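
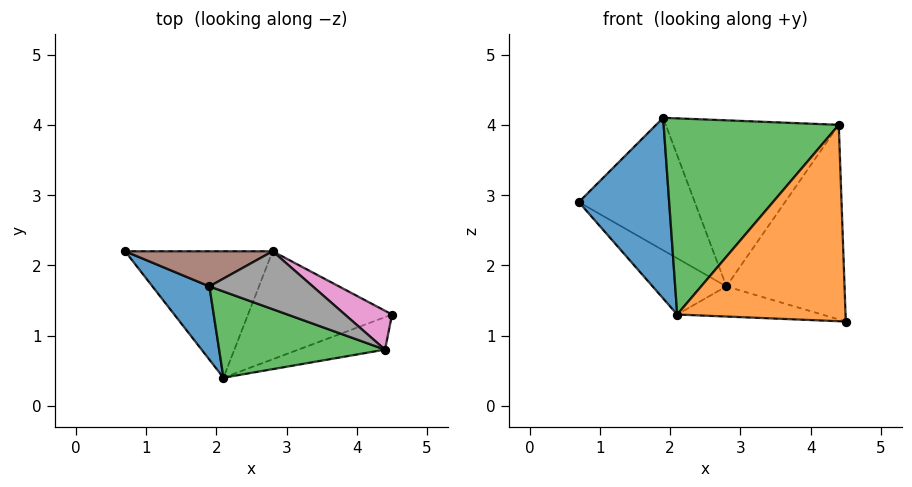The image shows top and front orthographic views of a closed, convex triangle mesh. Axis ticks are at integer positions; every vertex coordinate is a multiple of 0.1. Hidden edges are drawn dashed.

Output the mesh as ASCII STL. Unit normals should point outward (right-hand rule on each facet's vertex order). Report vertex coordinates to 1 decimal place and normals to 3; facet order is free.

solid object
 facet normal -0.606 -0.737 0.299
  outer loop
   vertex 1.9 1.7 4.1
   vertex 0.7 2.2 2.9
   vertex 2.1 0.4 1.3
  endloop
 endfacet
 facet normal 0.341 -0.927 -0.153
  outer loop
   vertex 4.4 0.8 4.0
   vertex 2.1 0.4 1.3
   vertex 4.5 1.3 1.2
  endloop
 endfacet
 facet normal -0.299 -0.873 0.384
  outer loop
   vertex 4.4 0.8 4.0
   vertex 1.9 1.7 4.1
   vertex 2.1 0.4 1.3
  endloop
 endfacet
 facet normal -0.463 0.360 -0.810
  outer loop
   vertex 2.8 2.2 1.7
   vertex 2.1 0.4 1.3
   vertex 0.7 2.2 2.9
  endloop
 endfacet
 facet normal -0.140 0.266 -0.954
  outer loop
   vertex 2.8 2.2 1.7
   vertex 4.5 1.3 1.2
   vertex 2.1 0.4 1.3
  endloop
 endfacet
 facet normal 0.145 0.956 0.254
  outer loop
   vertex 2.8 2.2 1.7
   vertex 0.7 2.2 2.9
   vertex 1.9 1.7 4.1
  endloop
 endfacet
 facet normal 0.500 0.850 0.170
  outer loop
   vertex 2.8 2.2 1.7
   vertex 4.4 0.8 4.0
   vertex 4.5 1.3 1.2
  endloop
 endfacet
 facet normal 0.333 0.890 0.310
  outer loop
   vertex 2.8 2.2 1.7
   vertex 1.9 1.7 4.1
   vertex 4.4 0.8 4.0
  endloop
 endfacet
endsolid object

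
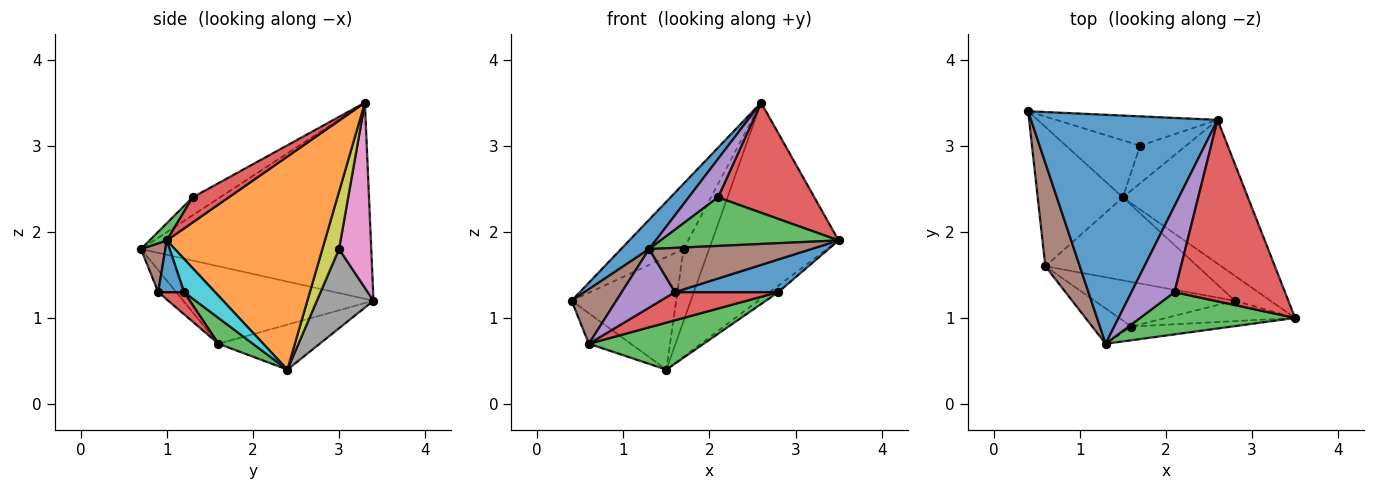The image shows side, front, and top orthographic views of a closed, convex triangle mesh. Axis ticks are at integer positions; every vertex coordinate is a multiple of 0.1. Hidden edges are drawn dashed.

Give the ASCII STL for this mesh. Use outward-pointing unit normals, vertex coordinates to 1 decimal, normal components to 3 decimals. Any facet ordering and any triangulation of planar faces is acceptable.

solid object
 facet normal -0.722 -0.088 0.687
  outer loop
   vertex 2.6 3.3 3.5
   vertex 0.4 3.4 1.2
   vertex 1.3 0.7 1.8
  endloop
 endfacet
 facet normal 0.710 0.568 -0.417
  outer loop
   vertex 1.5 2.4 0.4
   vertex 2.6 3.3 3.5
   vertex 3.5 1.0 1.9
  endloop
 endfacet
 facet normal 0.073 -0.752 0.655
  outer loop
   vertex 2.1 1.3 2.4
   vertex 1.3 0.7 1.8
   vertex 3.5 1.0 1.9
  endloop
 endfacet
 facet normal 0.191 -0.509 0.839
  outer loop
   vertex 2.1 1.3 2.4
   vertex 3.5 1.0 1.9
   vertex 2.6 3.3 3.5
  endloop
 endfacet
 facet normal -0.355 -0.381 0.854
  outer loop
   vertex 2.1 1.3 2.4
   vertex 2.6 3.3 3.5
   vertex 1.3 0.7 1.8
  endloop
 endfacet
 facet normal 0.142 -0.946 -0.293
  outer loop
   vertex 1.6 0.9 1.3
   vertex 3.5 1.0 1.9
   vertex 1.3 0.7 1.8
  endloop
 endfacet
 facet normal 0.425 0.826 -0.371
  outer loop
   vertex 1.7 3.0 1.8
   vertex 0.4 3.4 1.2
   vertex 2.6 3.3 3.5
  endloop
 endfacet
 facet normal 0.435 0.804 -0.406
  outer loop
   vertex 1.7 3.0 1.8
   vertex 1.5 2.4 0.4
   vertex 0.4 3.4 1.2
  endloop
 endfacet
 facet normal 0.501 0.768 -0.400
  outer loop
   vertex 1.7 3.0 1.8
   vertex 2.6 3.3 3.5
   vertex 1.5 2.4 0.4
  endloop
 endfacet
 facet normal 0.670 0.186 -0.719
  outer loop
   vertex 2.8 1.2 1.3
   vertex 1.5 2.4 0.4
   vertex 3.5 1.0 1.9
  endloop
 endfacet
 facet normal 0.207 -0.830 -0.518
  outer loop
   vertex 2.8 1.2 1.3
   vertex 3.5 1.0 1.9
   vertex 1.6 0.9 1.3
  endloop
 endfacet
 facet normal -0.458 0.190 -0.868
  outer loop
   vertex 0.6 1.6 0.7
   vertex 0.4 3.4 1.2
   vertex 1.5 2.4 0.4
  endloop
 endfacet
 facet normal 0.146 -0.487 -0.861
  outer loop
   vertex 0.6 1.6 0.7
   vertex 1.5 2.4 0.4
   vertex 2.8 1.2 1.3
  endloop
 endfacet
 facet normal 0.132 -0.529 -0.838
  outer loop
   vertex 0.6 1.6 0.7
   vertex 2.8 1.2 1.3
   vertex 1.6 0.9 1.3
  endloop
 endfacet
 facet normal -0.278 -0.823 -0.496
  outer loop
   vertex 0.6 1.6 0.7
   vertex 1.6 0.9 1.3
   vertex 1.3 0.7 1.8
  endloop
 endfacet
 facet normal -0.894 -0.210 0.397
  outer loop
   vertex 0.6 1.6 0.7
   vertex 1.3 0.7 1.8
   vertex 0.4 3.4 1.2
  endloop
 endfacet
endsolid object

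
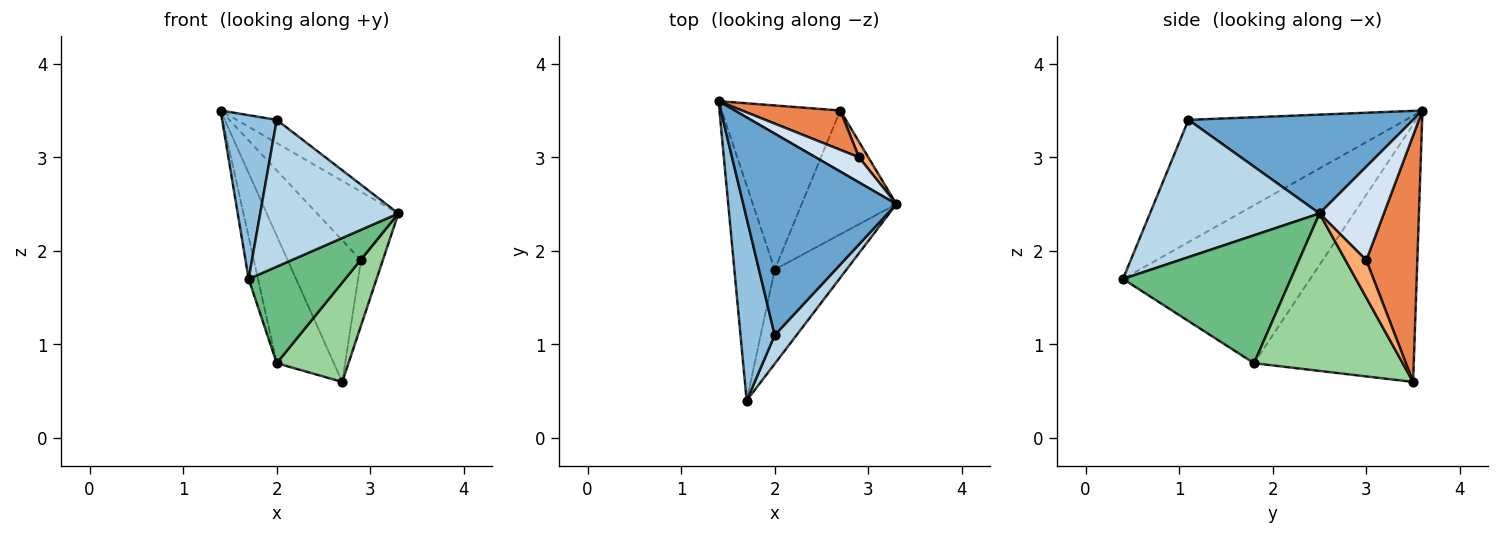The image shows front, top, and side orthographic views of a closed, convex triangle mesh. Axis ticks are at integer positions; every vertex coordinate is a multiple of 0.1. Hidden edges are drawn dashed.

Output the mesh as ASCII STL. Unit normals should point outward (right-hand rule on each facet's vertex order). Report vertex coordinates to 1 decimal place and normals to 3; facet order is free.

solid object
 facet normal 0.540 0.096 0.836
  outer loop
   vertex 2.0 1.1 3.4
   vertex 3.3 2.5 2.4
   vertex 1.4 3.6 3.5
  endloop
 endfacet
 facet normal -0.936 -0.235 0.262
  outer loop
   vertex 2.0 1.1 3.4
   vertex 1.4 3.6 3.5
   vertex 1.7 0.4 1.7
  endloop
 endfacet
 facet normal 0.769 -0.627 0.122
  outer loop
   vertex 2.0 1.1 3.4
   vertex 1.7 0.4 1.7
   vertex 3.3 2.5 2.4
  endloop
 endfacet
 facet normal 0.596 0.754 0.276
  outer loop
   vertex 2.9 3.0 1.9
   vertex 1.4 3.6 3.5
   vertex 3.3 2.5 2.4
  endloop
 endfacet
 facet normal 0.557 0.800 0.222
  outer loop
   vertex 2.9 3.0 1.9
   vertex 2.7 3.5 0.6
   vertex 1.4 3.6 3.5
  endloop
 endfacet
 facet normal 0.680 0.714 0.170
  outer loop
   vertex 2.9 3.0 1.9
   vertex 3.3 2.5 2.4
   vertex 2.7 3.5 0.6
  endloop
 endfacet
 facet normal -0.968 0.048 -0.247
  outer loop
   vertex 2.0 1.8 0.8
   vertex 1.7 0.4 1.7
   vertex 1.4 3.6 3.5
  endloop
 endfacet
 facet normal -0.864 0.309 -0.398
  outer loop
   vertex 2.0 1.8 0.8
   vertex 1.4 3.6 3.5
   vertex 2.7 3.5 0.6
  endloop
 endfacet
 facet normal 0.780 -0.448 -0.437
  outer loop
   vertex 2.0 1.8 0.8
   vertex 3.3 2.5 2.4
   vertex 1.7 0.4 1.7
  endloop
 endfacet
 facet normal 0.792 -0.382 -0.476
  outer loop
   vertex 2.0 1.8 0.8
   vertex 2.7 3.5 0.6
   vertex 3.3 2.5 2.4
  endloop
 endfacet
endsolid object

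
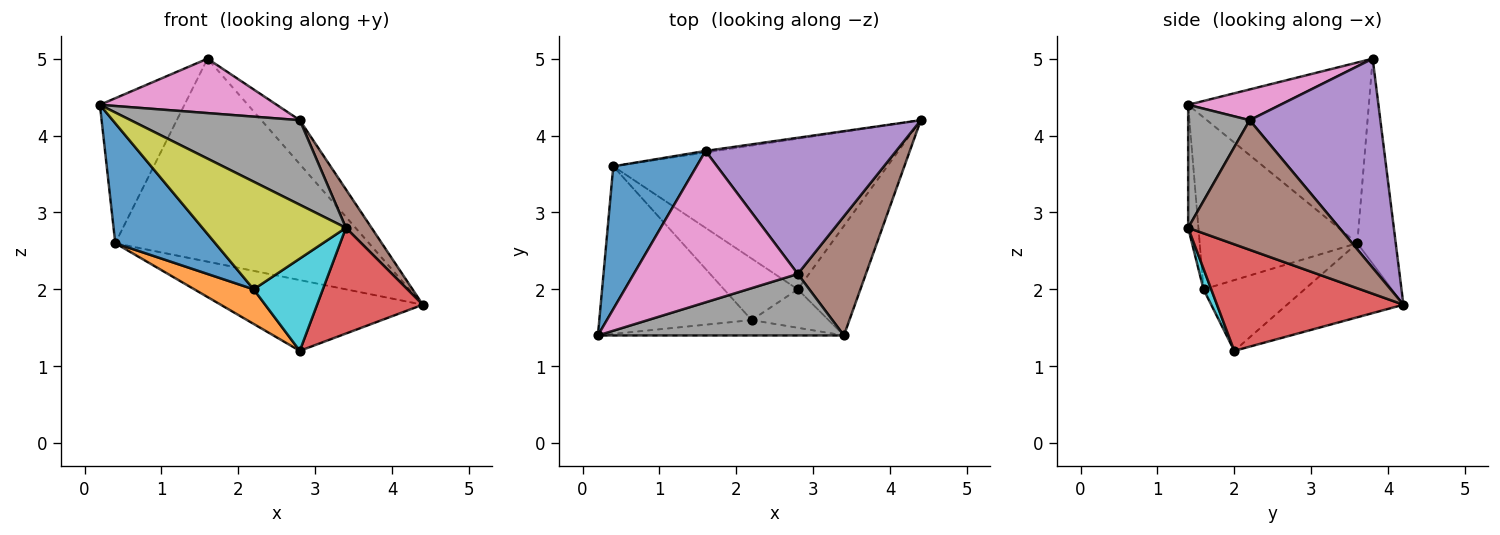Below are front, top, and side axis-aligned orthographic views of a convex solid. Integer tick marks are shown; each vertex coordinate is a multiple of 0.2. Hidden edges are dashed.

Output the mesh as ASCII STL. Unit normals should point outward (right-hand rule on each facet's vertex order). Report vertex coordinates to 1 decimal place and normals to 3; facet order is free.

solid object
 facet normal -0.836 0.391 0.385
  outer loop
   vertex 0.4 3.6 2.6
   vertex 0.2 1.4 4.4
   vertex 1.6 3.8 5.0
  endloop
 endfacet
 facet normal -0.150 0.989 -0.007
  outer loop
   vertex 0.4 3.6 2.6
   vertex 1.6 3.8 5.0
   vertex 4.4 4.2 1.8
  endloop
 endfacet
 facet normal -0.238 0.413 -0.879
  outer loop
   vertex 0.4 3.6 2.6
   vertex 4.4 4.2 1.8
   vertex 2.8 2.0 1.2
  endloop
 endfacet
 facet normal 0.775 -0.439 -0.455
  outer loop
   vertex 3.4 1.4 2.8
   vertex 2.8 2.0 1.2
   vertex 4.4 4.2 1.8
  endloop
 endfacet
 facet normal 0.722 0.212 0.658
  outer loop
   vertex 2.8 2.2 4.2
   vertex 4.4 4.2 1.8
   vertex 1.6 3.8 5.0
  endloop
 endfacet
 facet normal 0.875 -0.148 0.460
  outer loop
   vertex 2.8 2.2 4.2
   vertex 3.4 1.4 2.8
   vertex 4.4 4.2 1.8
  endloop
 endfacet
 facet normal 0.174 -0.333 0.927
  outer loop
   vertex 2.8 2.2 4.2
   vertex 1.6 3.8 5.0
   vertex 0.2 1.4 4.4
  endloop
 endfacet
 facet normal 0.282 -0.776 0.564
  outer loop
   vertex 2.8 2.2 4.2
   vertex 0.2 1.4 4.4
   vertex 3.4 1.4 2.8
  endloop
 endfacet
 facet normal -0.071 -0.987 -0.141
  outer loop
   vertex 2.2 1.6 2.0
   vertex 3.4 1.4 2.8
   vertex 0.2 1.4 4.4
  endloop
 endfacet
 facet normal 0.102 -0.918 -0.383
  outer loop
   vertex 2.2 1.6 2.0
   vertex 2.8 2.0 1.2
   vertex 3.4 1.4 2.8
  endloop
 endfacet
 facet normal -0.676 -0.429 -0.599
  outer loop
   vertex 2.2 1.6 2.0
   vertex 0.2 1.4 4.4
   vertex 0.4 3.6 2.6
  endloop
 endfacet
 facet normal -0.641 -0.376 -0.669
  outer loop
   vertex 2.2 1.6 2.0
   vertex 0.4 3.6 2.6
   vertex 2.8 2.0 1.2
  endloop
 endfacet
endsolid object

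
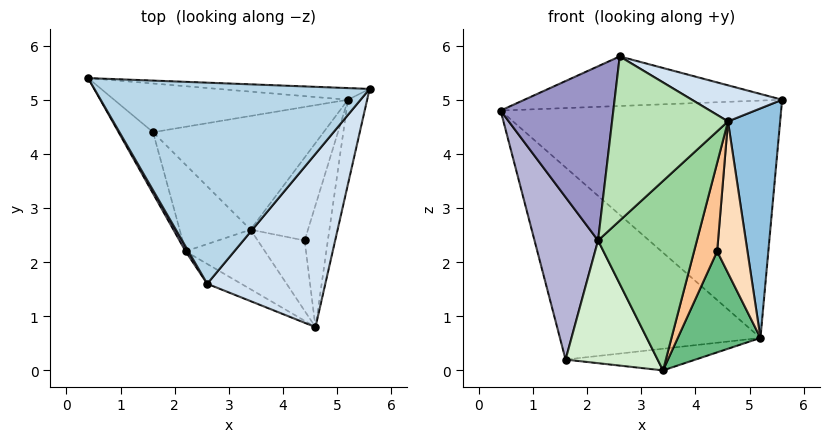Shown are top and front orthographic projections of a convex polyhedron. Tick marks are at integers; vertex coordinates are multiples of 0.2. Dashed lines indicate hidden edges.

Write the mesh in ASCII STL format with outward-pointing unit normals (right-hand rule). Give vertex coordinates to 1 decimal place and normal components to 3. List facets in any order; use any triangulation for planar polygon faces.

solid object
 facet normal 0.040 0.998 -0.049
  outer loop
   vertex 5.2 5.0 0.6
   vertex 0.4 5.4 4.8
   vertex 5.6 5.2 5.0
  endloop
 endfacet
 facet normal 0.974 -0.214 -0.079
  outer loop
   vertex 5.2 5.0 0.6
   vertex 5.6 5.2 5.0
   vertex 4.6 0.8 4.6
  endloop
 endfacet
 facet normal -0.028 0.239 0.971
  outer loop
   vertex 2.6 1.6 5.8
   vertex 5.6 5.2 5.0
   vertex 0.4 5.4 4.8
  endloop
 endfacet
 facet normal 0.451 -0.182 0.874
  outer loop
   vertex 2.6 1.6 5.8
   vertex 4.6 0.8 4.6
   vertex 5.6 5.2 5.0
  endloop
 endfacet
 facet normal -0.133 0.961 -0.244
  outer loop
   vertex 1.6 4.4 0.2
   vertex 0.4 5.4 4.8
   vertex 5.2 5.0 0.6
  endloop
 endfacet
 facet normal 0.078 0.187 -0.979
  outer loop
   vertex 1.6 4.4 0.2
   vertex 5.2 5.0 0.6
   vertex 3.4 2.6 0.0
  endloop
 endfacet
 facet normal 0.772 -0.498 -0.396
  outer loop
   vertex 4.4 2.4 2.2
   vertex 4.6 0.8 4.6
   vertex 3.4 2.6 0.0
  endloop
 endfacet
 facet normal 0.788 -0.480 -0.386
  outer loop
   vertex 4.4 2.4 2.2
   vertex 5.2 5.0 0.6
   vertex 4.6 0.8 4.6
  endloop
 endfacet
 facet normal 0.779 -0.485 -0.398
  outer loop
   vertex 4.4 2.4 2.2
   vertex 3.4 2.6 0.0
   vertex 5.2 5.0 0.6
  endloop
 endfacet
 facet normal -0.271 -0.918 -0.289
  outer loop
   vertex 2.2 2.2 2.4
   vertex 3.4 2.6 0.0
   vertex 4.6 0.8 4.6
  endloop
 endfacet
 facet normal -0.425 -0.899 -0.109
  outer loop
   vertex 2.2 2.2 2.4
   vertex 4.6 0.8 4.6
   vertex 2.6 1.6 5.8
  endloop
 endfacet
 facet normal -0.661 -0.613 -0.433
  outer loop
   vertex 2.2 2.2 2.4
   vertex 1.6 4.4 0.2
   vertex 3.4 2.6 0.0
  endloop
 endfacet
 facet normal -0.867 -0.498 0.014
  outer loop
   vertex 2.2 2.2 2.4
   vertex 2.6 1.6 5.8
   vertex 0.4 5.4 4.8
  endloop
 endfacet
 facet normal -0.906 -0.397 -0.150
  outer loop
   vertex 2.2 2.2 2.4
   vertex 0.4 5.4 4.8
   vertex 1.6 4.4 0.2
  endloop
 endfacet
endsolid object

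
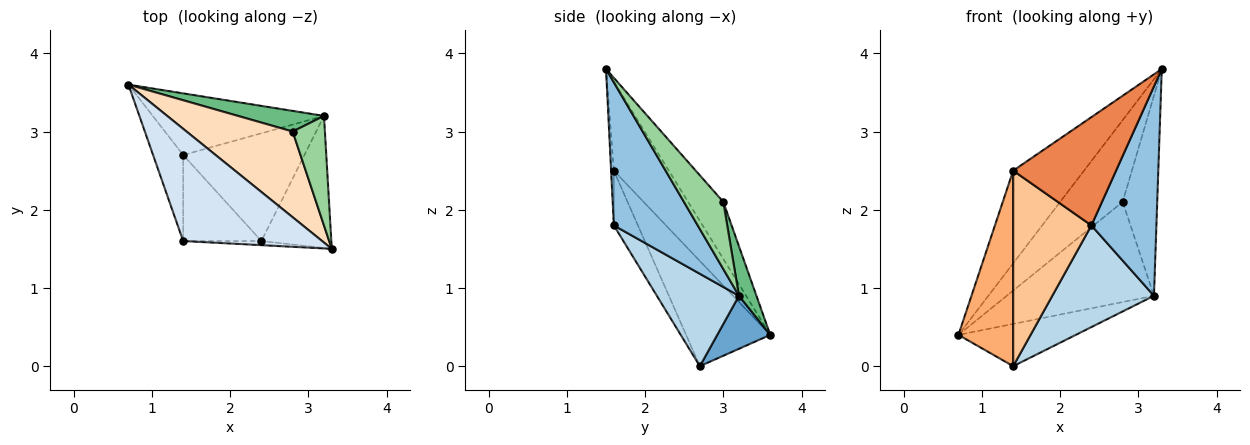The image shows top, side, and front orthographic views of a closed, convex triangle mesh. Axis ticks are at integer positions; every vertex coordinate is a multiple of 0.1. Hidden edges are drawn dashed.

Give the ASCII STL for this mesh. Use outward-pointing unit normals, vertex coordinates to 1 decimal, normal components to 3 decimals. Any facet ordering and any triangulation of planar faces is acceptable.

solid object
 facet normal 0.247 0.548 -0.799
  outer loop
   vertex 3.2 3.2 0.9
   vertex 1.4 2.7 0.0
   vertex 0.7 3.6 0.4
  endloop
 endfacet
 facet normal 0.737 -0.571 -0.360
  outer loop
   vertex 3.2 3.2 0.9
   vertex 3.3 1.5 3.8
   vertex 2.4 1.6 1.8
  endloop
 endfacet
 facet normal 0.485 -0.600 -0.636
  outer loop
   vertex 3.2 3.2 0.9
   vertex 2.4 1.6 1.8
   vertex 1.4 2.7 0.0
  endloop
 endfacet
 facet normal -0.443 0.571 0.691
  outer loop
   vertex 1.4 1.6 2.5
   vertex 3.3 1.5 3.8
   vertex 0.7 3.6 0.4
  endloop
 endfacet
 facet normal -0.027 -0.999 -0.038
  outer loop
   vertex 1.4 1.6 2.5
   vertex 2.4 1.6 1.8
   vertex 3.3 1.5 3.8
  endloop
 endfacet
 facet normal -0.815 -0.530 -0.233
  outer loop
   vertex 1.4 1.6 2.5
   vertex 0.7 3.6 0.4
   vertex 1.4 2.7 0.0
  endloop
 endfacet
 facet normal -0.271 -0.881 -0.388
  outer loop
   vertex 1.4 1.6 2.5
   vertex 1.4 2.7 0.0
   vertex 2.4 1.6 1.8
  endloop
 endfacet
 facet normal -0.362 0.644 0.674
  outer loop
   vertex 2.8 3.0 2.1
   vertex 0.7 3.6 0.4
   vertex 3.3 1.5 3.8
  endloop
 endfacet
 facet normal 0.116 0.973 0.201
  outer loop
   vertex 2.8 3.0 2.1
   vertex 3.2 3.2 0.9
   vertex 0.7 3.6 0.4
  endloop
 endfacet
 facet normal 0.707 0.620 0.339
  outer loop
   vertex 2.8 3.0 2.1
   vertex 3.3 1.5 3.8
   vertex 3.2 3.2 0.9
  endloop
 endfacet
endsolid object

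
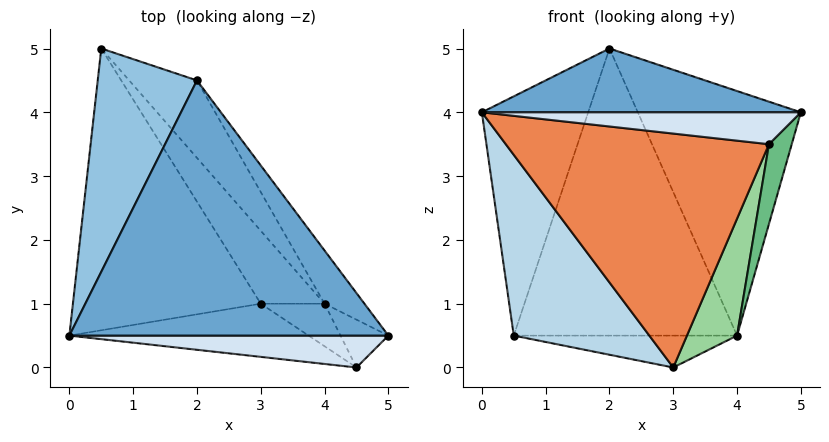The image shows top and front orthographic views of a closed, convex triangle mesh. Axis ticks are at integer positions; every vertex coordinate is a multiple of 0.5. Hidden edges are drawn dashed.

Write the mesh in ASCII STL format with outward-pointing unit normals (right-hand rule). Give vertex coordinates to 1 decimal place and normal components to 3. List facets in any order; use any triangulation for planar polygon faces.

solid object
 facet normal 0.000 -0.243 0.970
  outer loop
   vertex 2.0 4.5 5.0
   vertex 0.0 0.5 4.0
   vertex 5.0 0.5 4.0
  endloop
 endfacet
 facet normal -0.875 0.355 0.331
  outer loop
   vertex 2.0 4.5 5.0
   vertex 0.5 5.0 0.5
   vertex 0.0 0.5 4.0
  endloop
 endfacet
 facet normal -0.718 -0.376 -0.586
  outer loop
   vertex 3.0 1.0 0.0
   vertex 0.0 0.5 4.0
   vertex 0.5 5.0 0.5
  endloop
 endfacet
 facet normal 0.000 -0.707 0.707
  outer loop
   vertex 4.5 0.0 3.5
   vertex 5.0 0.5 4.0
   vertex 0.0 0.5 4.0
  endloop
 endfacet
 facet normal -0.132 -0.967 -0.220
  outer loop
   vertex 4.5 0.0 3.5
   vertex 0.0 0.5 4.0
   vertex 3.0 1.0 0.0
  endloop
 endfacet
 facet normal 0.416 0.364 -0.833
  outer loop
   vertex 4.0 1.0 0.5
   vertex 3.0 1.0 0.0
   vertex 0.5 5.0 0.5
  endloop
 endfacet
 facet normal 0.776 0.616 -0.134
  outer loop
   vertex 4.0 1.0 0.5
   vertex 2.0 4.5 5.0
   vertex 5.0 0.5 4.0
  endloop
 endfacet
 facet normal 0.741 0.648 -0.175
  outer loop
   vertex 4.0 1.0 0.5
   vertex 0.5 5.0 0.5
   vertex 2.0 4.5 5.0
  endloop
 endfacet
 facet normal 0.808 -0.505 -0.303
  outer loop
   vertex 4.0 1.0 0.5
   vertex 5.0 0.5 4.0
   vertex 4.5 0.0 3.5
  endloop
 endfacet
 facet normal 0.168 -0.926 -0.337
  outer loop
   vertex 4.0 1.0 0.5
   vertex 4.5 0.0 3.5
   vertex 3.0 1.0 0.0
  endloop
 endfacet
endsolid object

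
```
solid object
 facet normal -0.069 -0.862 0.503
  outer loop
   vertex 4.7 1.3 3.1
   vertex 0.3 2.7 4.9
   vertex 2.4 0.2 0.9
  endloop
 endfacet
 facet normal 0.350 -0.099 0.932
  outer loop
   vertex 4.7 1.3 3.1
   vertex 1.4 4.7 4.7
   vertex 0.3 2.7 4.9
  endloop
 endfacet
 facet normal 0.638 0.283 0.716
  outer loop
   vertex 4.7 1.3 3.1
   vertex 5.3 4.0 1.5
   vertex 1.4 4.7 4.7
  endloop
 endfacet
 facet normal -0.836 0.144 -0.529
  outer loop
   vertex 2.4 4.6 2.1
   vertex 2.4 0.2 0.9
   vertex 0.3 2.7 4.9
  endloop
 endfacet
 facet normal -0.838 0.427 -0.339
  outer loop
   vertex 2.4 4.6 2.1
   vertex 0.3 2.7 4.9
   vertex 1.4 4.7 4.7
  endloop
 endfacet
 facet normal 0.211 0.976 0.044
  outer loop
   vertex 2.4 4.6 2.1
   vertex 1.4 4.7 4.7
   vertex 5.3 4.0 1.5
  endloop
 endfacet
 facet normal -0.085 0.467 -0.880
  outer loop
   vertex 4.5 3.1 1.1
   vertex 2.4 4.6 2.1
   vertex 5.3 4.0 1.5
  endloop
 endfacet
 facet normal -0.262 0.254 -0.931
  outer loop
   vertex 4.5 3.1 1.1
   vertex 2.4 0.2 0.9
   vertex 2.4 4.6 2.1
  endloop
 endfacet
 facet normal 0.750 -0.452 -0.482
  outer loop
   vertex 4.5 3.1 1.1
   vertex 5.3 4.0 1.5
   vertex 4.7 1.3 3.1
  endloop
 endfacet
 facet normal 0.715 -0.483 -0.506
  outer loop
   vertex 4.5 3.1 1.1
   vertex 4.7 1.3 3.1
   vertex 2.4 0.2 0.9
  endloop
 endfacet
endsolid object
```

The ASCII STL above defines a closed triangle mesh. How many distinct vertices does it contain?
7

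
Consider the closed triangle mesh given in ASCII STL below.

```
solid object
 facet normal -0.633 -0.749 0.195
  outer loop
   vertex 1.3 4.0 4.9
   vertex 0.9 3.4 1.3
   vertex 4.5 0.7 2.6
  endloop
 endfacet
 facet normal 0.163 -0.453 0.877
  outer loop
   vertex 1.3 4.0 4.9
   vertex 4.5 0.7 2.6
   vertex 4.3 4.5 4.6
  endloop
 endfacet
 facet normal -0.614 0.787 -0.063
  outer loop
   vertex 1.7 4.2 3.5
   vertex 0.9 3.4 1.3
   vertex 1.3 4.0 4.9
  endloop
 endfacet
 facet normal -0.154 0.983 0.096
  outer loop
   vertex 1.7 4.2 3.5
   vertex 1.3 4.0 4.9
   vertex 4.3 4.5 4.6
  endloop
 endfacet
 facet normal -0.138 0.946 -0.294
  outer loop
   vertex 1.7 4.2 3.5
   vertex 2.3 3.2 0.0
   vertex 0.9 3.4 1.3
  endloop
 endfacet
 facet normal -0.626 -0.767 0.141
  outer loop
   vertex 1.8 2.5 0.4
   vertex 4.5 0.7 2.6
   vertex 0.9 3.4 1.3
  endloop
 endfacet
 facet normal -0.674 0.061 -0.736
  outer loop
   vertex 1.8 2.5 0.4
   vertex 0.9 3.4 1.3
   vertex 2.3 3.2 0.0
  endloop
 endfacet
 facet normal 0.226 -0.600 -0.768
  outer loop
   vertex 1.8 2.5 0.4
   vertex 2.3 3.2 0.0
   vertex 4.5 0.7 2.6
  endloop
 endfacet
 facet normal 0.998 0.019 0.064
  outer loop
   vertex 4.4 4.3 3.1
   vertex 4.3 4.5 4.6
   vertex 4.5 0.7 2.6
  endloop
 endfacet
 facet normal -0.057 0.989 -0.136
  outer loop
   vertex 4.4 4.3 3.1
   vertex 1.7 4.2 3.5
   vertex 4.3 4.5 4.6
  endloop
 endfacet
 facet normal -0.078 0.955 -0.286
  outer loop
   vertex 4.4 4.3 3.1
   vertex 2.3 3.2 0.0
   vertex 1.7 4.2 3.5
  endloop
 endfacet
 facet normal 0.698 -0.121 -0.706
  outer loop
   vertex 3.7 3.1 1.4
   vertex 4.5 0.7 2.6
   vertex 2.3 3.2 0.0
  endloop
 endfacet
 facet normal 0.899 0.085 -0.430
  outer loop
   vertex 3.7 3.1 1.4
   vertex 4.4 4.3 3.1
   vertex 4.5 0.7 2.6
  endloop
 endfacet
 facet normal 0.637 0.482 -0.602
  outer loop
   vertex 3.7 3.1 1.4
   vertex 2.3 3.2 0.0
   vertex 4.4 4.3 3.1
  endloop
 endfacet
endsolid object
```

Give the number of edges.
21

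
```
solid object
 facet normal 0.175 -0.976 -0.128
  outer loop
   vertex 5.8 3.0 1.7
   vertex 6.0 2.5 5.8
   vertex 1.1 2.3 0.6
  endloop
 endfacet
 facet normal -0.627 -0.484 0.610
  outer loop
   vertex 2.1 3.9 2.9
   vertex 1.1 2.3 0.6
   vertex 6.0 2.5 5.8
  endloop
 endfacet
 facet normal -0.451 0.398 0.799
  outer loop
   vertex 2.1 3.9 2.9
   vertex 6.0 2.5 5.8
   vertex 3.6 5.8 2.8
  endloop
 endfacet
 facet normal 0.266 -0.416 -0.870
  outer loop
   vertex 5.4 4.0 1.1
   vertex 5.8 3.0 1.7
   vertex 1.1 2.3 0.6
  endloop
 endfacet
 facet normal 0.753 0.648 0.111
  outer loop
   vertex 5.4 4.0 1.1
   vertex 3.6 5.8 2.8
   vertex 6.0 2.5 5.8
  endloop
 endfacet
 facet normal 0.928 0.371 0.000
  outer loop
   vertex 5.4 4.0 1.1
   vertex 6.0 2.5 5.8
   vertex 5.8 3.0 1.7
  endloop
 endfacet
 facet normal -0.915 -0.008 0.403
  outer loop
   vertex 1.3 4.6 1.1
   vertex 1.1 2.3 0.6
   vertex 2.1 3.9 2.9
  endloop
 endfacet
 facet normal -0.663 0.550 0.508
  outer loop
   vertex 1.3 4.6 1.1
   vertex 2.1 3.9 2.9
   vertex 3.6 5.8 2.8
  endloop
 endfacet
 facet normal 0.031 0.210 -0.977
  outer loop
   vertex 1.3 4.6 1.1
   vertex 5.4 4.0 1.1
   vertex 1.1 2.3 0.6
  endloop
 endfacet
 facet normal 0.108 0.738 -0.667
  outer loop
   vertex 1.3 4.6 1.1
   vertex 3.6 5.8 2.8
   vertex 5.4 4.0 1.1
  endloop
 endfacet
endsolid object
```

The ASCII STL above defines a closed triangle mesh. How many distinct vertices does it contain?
7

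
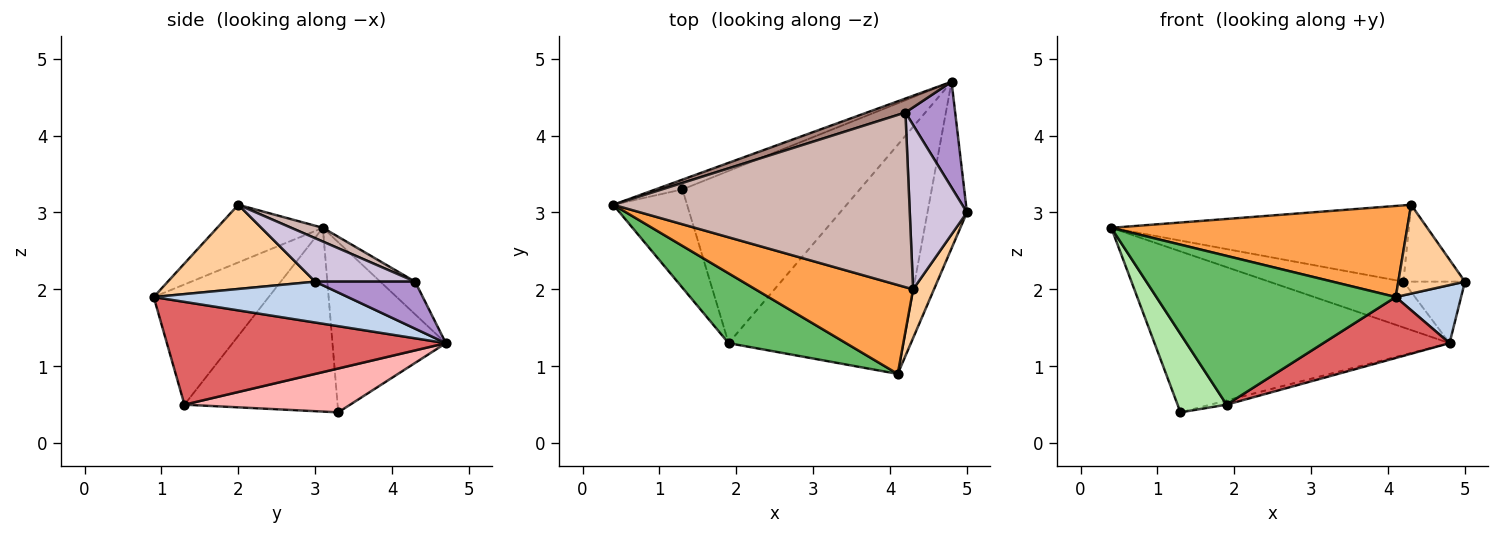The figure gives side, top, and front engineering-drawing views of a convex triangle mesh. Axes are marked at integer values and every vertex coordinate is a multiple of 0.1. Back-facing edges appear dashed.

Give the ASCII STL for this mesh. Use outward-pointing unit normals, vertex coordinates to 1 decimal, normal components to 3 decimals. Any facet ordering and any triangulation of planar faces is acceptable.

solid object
 facet normal -0.358 0.932 -0.057
  outer loop
   vertex 4.8 4.7 1.3
   vertex 1.3 3.3 0.4
   vertex 0.4 3.1 2.8
  endloop
 endfacet
 facet normal 0.699 -0.235 -0.675
  outer loop
   vertex 4.8 4.7 1.3
   vertex 5.0 3.0 2.1
   vertex 4.1 0.9 1.9
  endloop
 endfacet
 facet normal -0.248 -0.693 0.677
  outer loop
   vertex 4.3 2.0 3.1
   vertex 0.4 3.1 2.8
   vertex 4.1 0.9 1.9
  endloop
 endfacet
 facet normal 0.889 -0.402 0.220
  outer loop
   vertex 4.3 2.0 3.1
   vertex 4.1 0.9 1.9
   vertex 5.0 3.0 2.1
  endloop
 endfacet
 facet normal -0.399 -0.830 0.390
  outer loop
   vertex 1.9 1.3 0.5
   vertex 4.1 0.9 1.9
   vertex 0.4 3.1 2.8
  endloop
 endfacet
 facet normal -0.890 -0.285 -0.357
  outer loop
   vertex 1.9 1.3 0.5
   vertex 0.4 3.1 2.8
   vertex 1.3 3.3 0.4
  endloop
 endfacet
 facet normal 0.494 -0.224 -0.840
  outer loop
   vertex 1.9 1.3 0.5
   vertex 4.8 4.7 1.3
   vertex 4.1 0.9 1.9
  endloop
 endfacet
 facet normal 0.240 0.024 -0.970
  outer loop
   vertex 1.9 1.3 0.5
   vertex 1.3 3.3 0.4
   vertex 4.8 4.7 1.3
  endloop
 endfacet
 facet normal 0.633 0.389 0.669
  outer loop
   vertex 4.2 4.3 2.1
   vertex 5.0 3.0 2.1
   vertex 4.8 4.7 1.3
  endloop
 endfacet
 facet normal 0.567 0.349 0.746
  outer loop
   vertex 4.2 4.3 2.1
   vertex 4.3 2.0 3.1
   vertex 5.0 3.0 2.1
  endloop
 endfacet
 facet normal -0.241 0.928 0.283
  outer loop
   vertex 4.2 4.3 2.1
   vertex 4.8 4.7 1.3
   vertex 0.4 3.1 2.8
  endloop
 endfacet
 facet normal 0.042 0.400 0.916
  outer loop
   vertex 4.2 4.3 2.1
   vertex 0.4 3.1 2.8
   vertex 4.3 2.0 3.1
  endloop
 endfacet
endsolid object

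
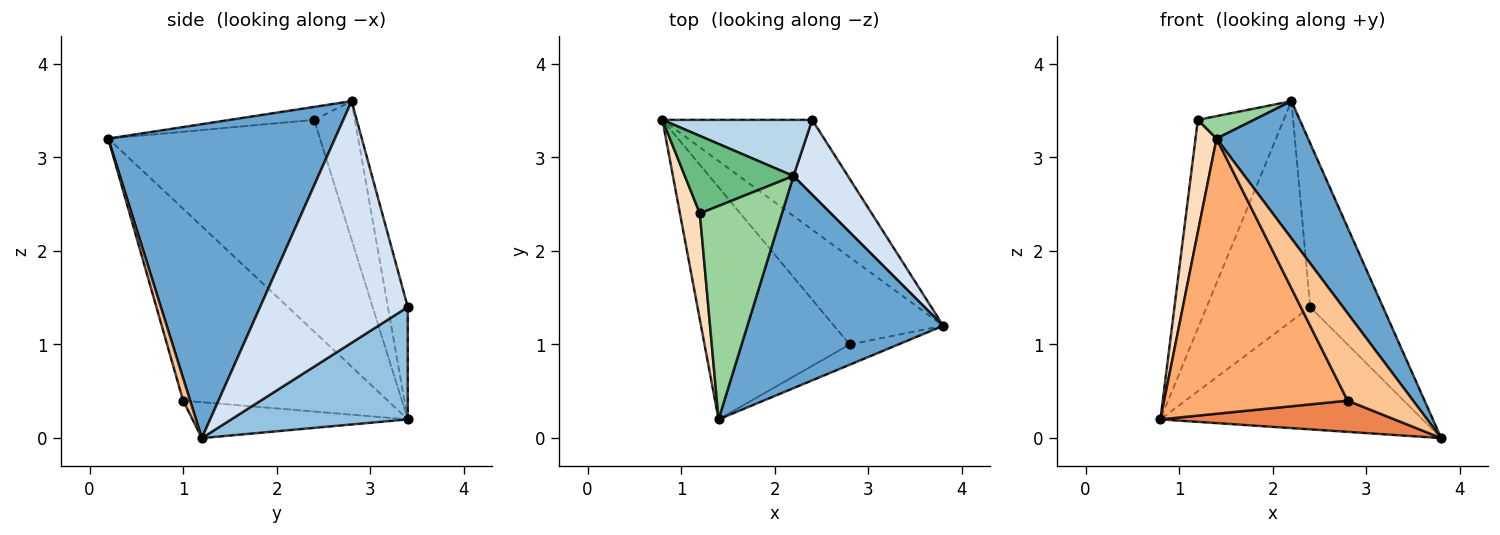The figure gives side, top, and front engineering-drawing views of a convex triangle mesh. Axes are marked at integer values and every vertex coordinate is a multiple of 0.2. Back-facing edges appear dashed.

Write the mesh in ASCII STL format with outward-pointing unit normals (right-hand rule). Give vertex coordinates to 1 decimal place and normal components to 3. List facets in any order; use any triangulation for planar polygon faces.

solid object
 facet normal 0.803 -0.324 0.501
  outer loop
   vertex 2.2 2.8 3.6
   vertex 1.4 0.2 3.2
   vertex 3.8 1.2 0.0
  endloop
 endfacet
 facet normal 0.448 0.665 -0.597
  outer loop
   vertex 2.4 3.4 1.4
   vertex 3.8 1.2 0.0
   vertex 0.8 3.4 0.2
  endloop
 endfacet
 facet normal -0.182 0.953 0.243
  outer loop
   vertex 2.4 3.4 1.4
   vertex 0.8 3.4 0.2
   vertex 2.2 2.8 3.6
  endloop
 endfacet
 facet normal 0.879 0.433 0.198
  outer loop
   vertex 2.4 3.4 1.4
   vertex 2.2 2.8 3.6
   vertex 3.8 1.2 0.0
  endloop
 endfacet
 facet normal -0.296 -0.321 -0.900
  outer loop
   vertex 2.8 1.0 0.4
   vertex 0.8 3.4 0.2
   vertex 3.8 1.2 0.0
  endloop
 endfacet
 facet normal -0.649 -0.582 -0.491
  outer loop
   vertex 2.8 1.0 0.4
   vertex 1.4 0.2 3.2
   vertex 0.8 3.4 0.2
  endloop
 endfacet
 facet normal 0.104 -0.969 -0.225
  outer loop
   vertex 2.8 1.0 0.4
   vertex 3.8 1.2 0.0
   vertex 1.4 0.2 3.2
  endloop
 endfacet
 facet normal -0.991 -0.099 0.093
  outer loop
   vertex 1.2 2.4 3.4
   vertex 0.8 3.4 0.2
   vertex 1.4 0.2 3.2
  endloop
 endfacet
 facet normal -0.406 0.856 0.318
  outer loop
   vertex 1.2 2.4 3.4
   vertex 2.2 2.8 3.6
   vertex 0.8 3.4 0.2
  endloop
 endfacet
 facet normal -0.155 -0.103 0.982
  outer loop
   vertex 1.2 2.4 3.4
   vertex 1.4 0.2 3.2
   vertex 2.2 2.8 3.6
  endloop
 endfacet
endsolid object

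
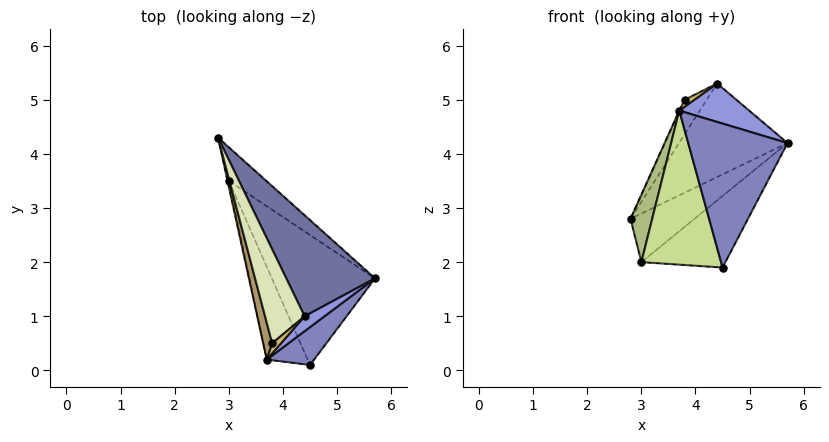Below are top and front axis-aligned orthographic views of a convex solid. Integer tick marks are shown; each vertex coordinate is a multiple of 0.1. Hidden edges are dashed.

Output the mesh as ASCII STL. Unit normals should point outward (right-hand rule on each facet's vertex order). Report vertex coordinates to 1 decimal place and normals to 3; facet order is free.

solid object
 facet normal 0.247 0.658 0.711
  outer loop
   vertex 4.4 1.0 5.3
   vertex 5.7 1.7 4.2
   vertex 2.8 4.3 2.8
  endloop
 endfacet
 facet normal 0.625 -0.755 0.199
  outer loop
   vertex 3.7 0.2 4.8
   vertex 4.5 0.1 1.9
   vertex 5.7 1.7 4.2
  endloop
 endfacet
 facet normal 0.628 -0.725 0.281
  outer loop
   vertex 3.7 0.2 4.8
   vertex 5.7 1.7 4.2
   vertex 4.4 1.0 5.3
  endloop
 endfacet
 facet normal 0.711 0.578 -0.400
  outer loop
   vertex 3.0 3.5 2.0
   vertex 2.8 4.3 2.8
   vertex 5.7 1.7 4.2
  endloop
 endfacet
 facet normal 0.719 0.335 -0.608
  outer loop
   vertex 3.0 3.5 2.0
   vertex 5.7 1.7 4.2
   vertex 4.5 0.1 1.9
  endloop
 endfacet
 facet normal -0.974 -0.224 -0.020
  outer loop
   vertex 3.0 3.5 2.0
   vertex 3.7 0.2 4.8
   vertex 2.8 4.3 2.8
  endloop
 endfacet
 facet normal -0.892 -0.387 -0.233
  outer loop
   vertex 3.0 3.5 2.0
   vertex 4.5 0.1 1.9
   vertex 3.7 0.2 4.8
  endloop
 endfacet
 facet normal -0.603 0.275 0.749
  outer loop
   vertex 3.8 0.5 5.0
   vertex 4.4 1.0 5.3
   vertex 2.8 4.3 2.8
  endloop
 endfacet
 facet normal -0.902 0.013 0.432
  outer loop
   vertex 3.8 0.5 5.0
   vertex 2.8 4.3 2.8
   vertex 3.7 0.2 4.8
  endloop
 endfacet
 facet normal 0.063 -0.568 0.821
  outer loop
   vertex 3.8 0.5 5.0
   vertex 3.7 0.2 4.8
   vertex 4.4 1.0 5.3
  endloop
 endfacet
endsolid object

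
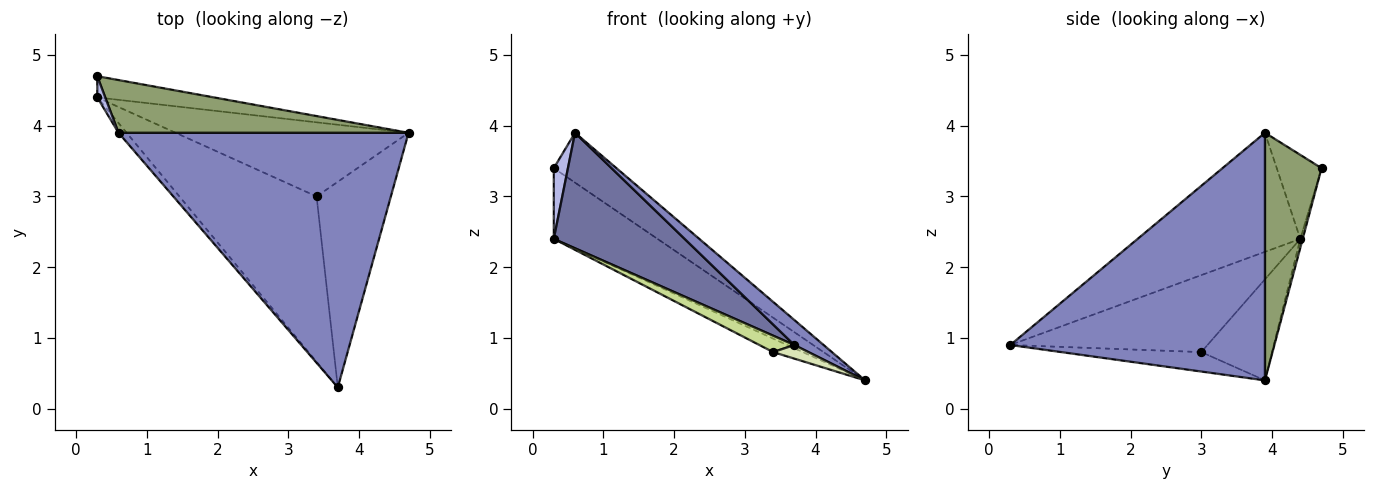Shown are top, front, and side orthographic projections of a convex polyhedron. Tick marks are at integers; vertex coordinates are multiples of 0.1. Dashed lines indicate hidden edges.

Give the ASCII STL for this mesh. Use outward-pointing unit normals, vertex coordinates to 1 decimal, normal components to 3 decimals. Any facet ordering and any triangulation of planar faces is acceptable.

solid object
 facet normal -0.778 -0.626 -0.053
  outer loop
   vertex 0.6 3.9 3.9
   vertex 0.3 4.4 2.4
   vertex 3.7 0.3 0.9
  endloop
 endfacet
 facet normal 0.647 -0.075 0.758
  outer loop
   vertex 0.6 3.9 3.9
   vertex 3.7 0.3 0.9
   vertex 4.7 3.9 0.4
  endloop
 endfacet
 facet normal -0.022 0.958 -0.287
  outer loop
   vertex 0.3 4.7 3.4
   vertex 4.7 3.9 0.4
   vertex 0.3 4.4 2.4
  endloop
 endfacet
 facet normal -0.950 -0.300 0.090
  outer loop
   vertex 0.3 4.7 3.4
   vertex 0.3 4.4 2.4
   vertex 0.6 3.9 3.9
  endloop
 endfacet
 facet normal 0.527 0.584 0.618
  outer loop
   vertex 0.3 4.7 3.4
   vertex 0.6 3.9 3.9
   vertex 4.7 3.9 0.4
  endloop
 endfacet
 facet normal -0.393 0.165 -0.905
  outer loop
   vertex 3.4 3.0 0.8
   vertex 0.3 4.4 2.4
   vertex 4.7 3.9 0.4
  endloop
 endfacet
 facet normal -0.487 -0.086 -0.869
  outer loop
   vertex 3.4 3.0 0.8
   vertex 3.7 0.3 0.9
   vertex 0.3 4.4 2.4
  endloop
 endfacet
 facet normal -0.253 -0.064 -0.965
  outer loop
   vertex 3.4 3.0 0.8
   vertex 4.7 3.9 0.4
   vertex 3.7 0.3 0.9
  endloop
 endfacet
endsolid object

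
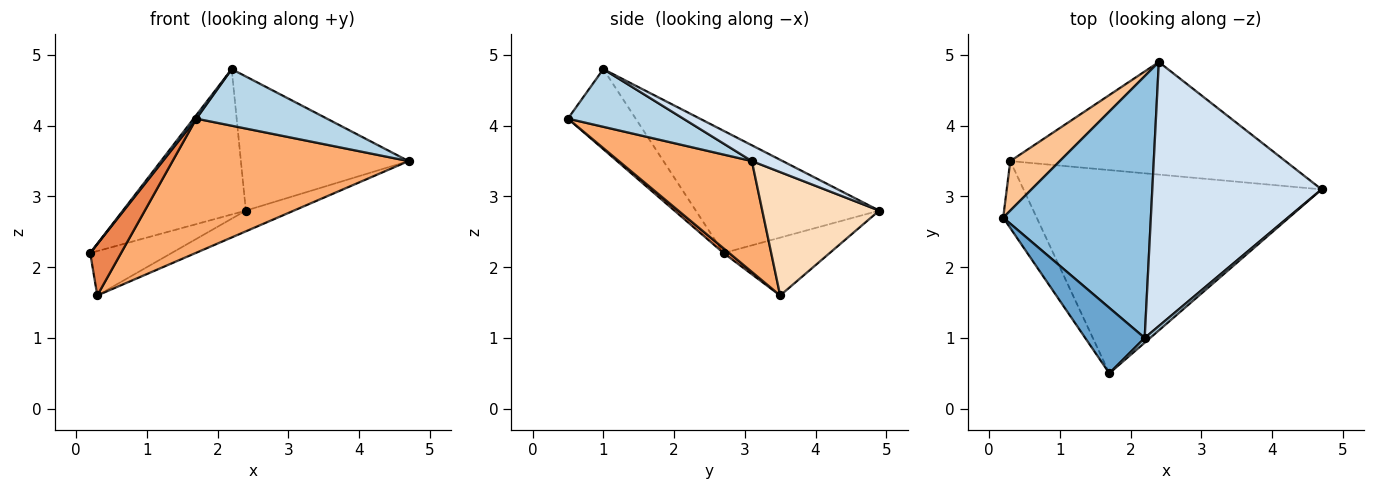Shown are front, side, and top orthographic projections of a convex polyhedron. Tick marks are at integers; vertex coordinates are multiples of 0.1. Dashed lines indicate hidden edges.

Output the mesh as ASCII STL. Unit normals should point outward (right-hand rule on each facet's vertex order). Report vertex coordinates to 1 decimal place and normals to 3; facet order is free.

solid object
 facet normal -0.802 -0.032 0.596
  outer loop
   vertex 2.2 1.0 4.8
   vertex 0.2 2.7 2.2
   vertex 1.7 0.5 4.1
  endloop
 endfacet
 facet normal -0.586 0.393 0.708
  outer loop
   vertex 2.2 1.0 4.8
   vertex 2.4 4.9 2.8
   vertex 0.2 2.7 2.2
  endloop
 endfacet
 facet normal 0.661 -0.748 0.062
  outer loop
   vertex 2.2 1.0 4.8
   vertex 1.7 0.5 4.1
   vertex 4.7 3.1 3.5
  endloop
 endfacet
 facet normal 0.083 0.451 0.888
  outer loop
   vertex 2.2 1.0 4.8
   vertex 4.7 3.1 3.5
   vertex 2.4 4.9 2.8
  endloop
 endfacet
 facet normal 0.111 -0.605 -0.788
  outer loop
   vertex 0.3 3.5 1.6
   vertex 1.7 0.5 4.1
   vertex 0.2 2.7 2.2
  endloop
 endfacet
 facet normal 0.296 -0.526 -0.797
  outer loop
   vertex 0.3 3.5 1.6
   vertex 4.7 3.1 3.5
   vertex 1.7 0.5 4.1
  endloop
 endfacet
 facet normal -0.657 0.503 0.562
  outer loop
   vertex 0.3 3.5 1.6
   vertex 0.2 2.7 2.2
   vertex 2.4 4.9 2.8
  endloop
 endfacet
 facet normal 0.404 0.166 -0.900
  outer loop
   vertex 0.3 3.5 1.6
   vertex 2.4 4.9 2.8
   vertex 4.7 3.1 3.5
  endloop
 endfacet
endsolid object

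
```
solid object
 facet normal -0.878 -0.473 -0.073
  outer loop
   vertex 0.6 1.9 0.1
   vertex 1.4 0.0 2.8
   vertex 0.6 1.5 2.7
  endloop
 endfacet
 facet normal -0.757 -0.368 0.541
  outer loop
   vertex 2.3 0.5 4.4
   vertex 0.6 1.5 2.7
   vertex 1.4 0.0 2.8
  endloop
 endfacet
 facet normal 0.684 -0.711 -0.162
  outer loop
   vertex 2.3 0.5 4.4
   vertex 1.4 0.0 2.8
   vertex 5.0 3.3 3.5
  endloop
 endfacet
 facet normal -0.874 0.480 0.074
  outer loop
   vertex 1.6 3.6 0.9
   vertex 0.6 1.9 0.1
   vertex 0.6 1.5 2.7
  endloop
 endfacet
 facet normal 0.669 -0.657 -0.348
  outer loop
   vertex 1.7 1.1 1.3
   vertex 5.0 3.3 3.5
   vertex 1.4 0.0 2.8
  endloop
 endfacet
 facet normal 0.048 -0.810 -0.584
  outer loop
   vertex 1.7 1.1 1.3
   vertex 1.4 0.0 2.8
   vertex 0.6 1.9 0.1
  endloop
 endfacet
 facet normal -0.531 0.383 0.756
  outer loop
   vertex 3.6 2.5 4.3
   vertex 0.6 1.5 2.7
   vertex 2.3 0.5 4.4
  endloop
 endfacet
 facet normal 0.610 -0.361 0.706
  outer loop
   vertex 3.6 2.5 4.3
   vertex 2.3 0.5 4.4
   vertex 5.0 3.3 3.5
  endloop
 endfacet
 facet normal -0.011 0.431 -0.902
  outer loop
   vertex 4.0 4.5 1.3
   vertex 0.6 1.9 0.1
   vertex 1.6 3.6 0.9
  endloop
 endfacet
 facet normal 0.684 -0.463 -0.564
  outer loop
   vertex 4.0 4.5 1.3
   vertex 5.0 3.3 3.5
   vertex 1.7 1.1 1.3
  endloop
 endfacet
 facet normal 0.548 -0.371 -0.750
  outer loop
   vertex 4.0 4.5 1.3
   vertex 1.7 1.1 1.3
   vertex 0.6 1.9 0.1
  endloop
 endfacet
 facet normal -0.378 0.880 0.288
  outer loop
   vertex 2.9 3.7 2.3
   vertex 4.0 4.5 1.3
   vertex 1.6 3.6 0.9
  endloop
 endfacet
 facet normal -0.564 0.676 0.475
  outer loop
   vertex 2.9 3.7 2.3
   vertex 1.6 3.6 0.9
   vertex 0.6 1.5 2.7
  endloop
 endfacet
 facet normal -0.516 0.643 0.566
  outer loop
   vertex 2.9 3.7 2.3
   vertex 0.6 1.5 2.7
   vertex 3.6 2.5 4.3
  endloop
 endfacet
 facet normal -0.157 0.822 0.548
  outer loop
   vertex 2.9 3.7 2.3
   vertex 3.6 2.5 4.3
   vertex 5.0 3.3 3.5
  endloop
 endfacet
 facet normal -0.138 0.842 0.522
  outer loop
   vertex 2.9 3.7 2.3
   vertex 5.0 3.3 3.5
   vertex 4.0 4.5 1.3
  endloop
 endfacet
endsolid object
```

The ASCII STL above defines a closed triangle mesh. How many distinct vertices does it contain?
10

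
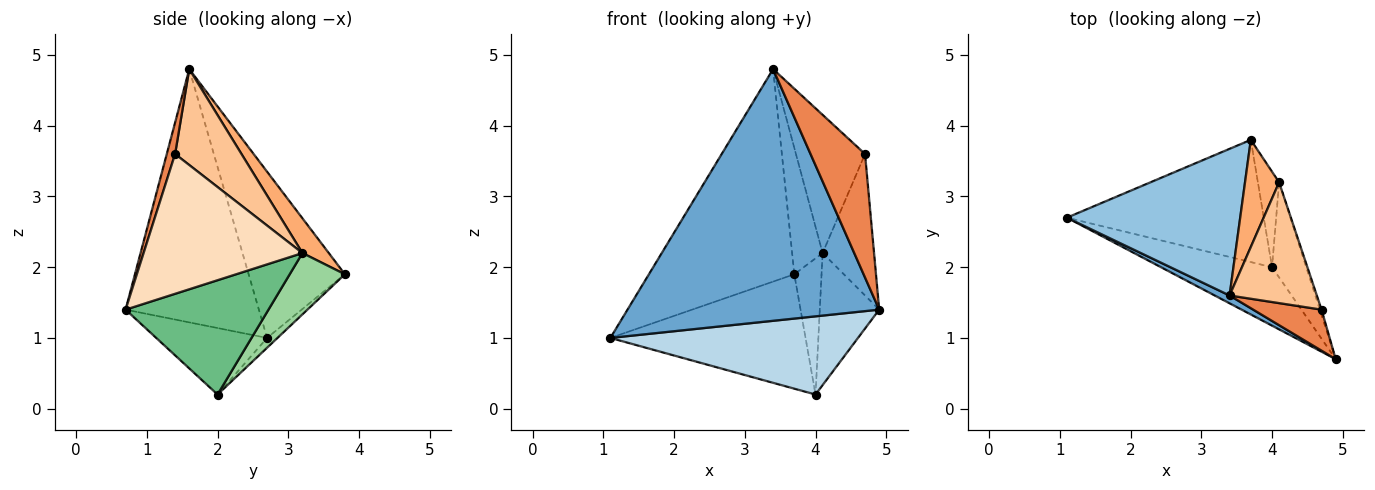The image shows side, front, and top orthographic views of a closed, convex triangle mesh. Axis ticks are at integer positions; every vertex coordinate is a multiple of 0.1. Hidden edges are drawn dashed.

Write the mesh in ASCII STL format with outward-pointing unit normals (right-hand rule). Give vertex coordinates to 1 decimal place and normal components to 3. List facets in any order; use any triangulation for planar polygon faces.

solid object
 facet normal -0.468 -0.883 0.027
  outer loop
   vertex 3.4 1.6 4.8
   vertex 1.1 2.7 1.0
   vertex 4.9 0.7 1.4
  endloop
 endfacet
 facet normal -0.478 0.723 0.499
  outer loop
   vertex 3.4 1.6 4.8
   vertex 3.7 3.8 1.9
   vertex 1.1 2.7 1.0
  endloop
 endfacet
 facet normal -0.337 -0.754 -0.564
  outer loop
   vertex 4.0 2.0 0.2
   vertex 4.9 0.7 1.4
   vertex 1.1 2.7 1.0
  endloop
 endfacet
 facet normal -0.036 0.683 -0.730
  outer loop
   vertex 4.0 2.0 0.2
   vertex 1.1 2.7 1.0
   vertex 3.7 3.8 1.9
  endloop
 endfacet
 facet normal 0.143 -0.939 0.312
  outer loop
   vertex 4.7 1.4 3.6
   vertex 3.4 1.6 4.8
   vertex 4.9 0.7 1.4
  endloop
 endfacet
 facet normal 0.550 0.637 0.540
  outer loop
   vertex 4.1 3.2 2.2
   vertex 3.7 3.8 1.9
   vertex 3.4 1.6 4.8
  endloop
 endfacet
 facet normal 0.586 0.610 0.533
  outer loop
   vertex 4.1 3.2 2.2
   vertex 3.4 1.6 4.8
   vertex 4.7 1.4 3.6
  endloop
 endfacet
 facet normal 0.951 0.308 -0.012
  outer loop
   vertex 4.1 3.2 2.2
   vertex 4.7 1.4 3.6
   vertex 4.9 0.7 1.4
  endloop
 endfacet
 facet normal 0.890 0.370 -0.267
  outer loop
   vertex 4.1 3.2 2.2
   vertex 4.9 0.7 1.4
   vertex 4.0 2.0 0.2
  endloop
 endfacet
 facet normal 0.856 0.423 -0.296
  outer loop
   vertex 4.1 3.2 2.2
   vertex 4.0 2.0 0.2
   vertex 3.7 3.8 1.9
  endloop
 endfacet
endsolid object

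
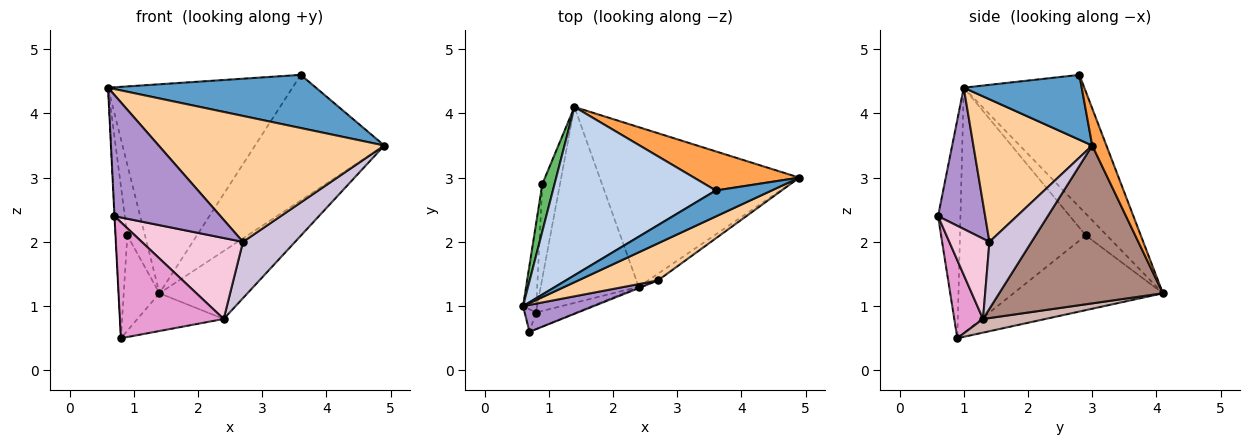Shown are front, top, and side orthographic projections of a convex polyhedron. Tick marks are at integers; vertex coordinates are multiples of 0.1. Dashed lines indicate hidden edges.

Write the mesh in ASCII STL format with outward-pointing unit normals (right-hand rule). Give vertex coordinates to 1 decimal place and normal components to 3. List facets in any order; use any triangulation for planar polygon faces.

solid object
 facet normal 0.454 -0.800 0.391
  outer loop
   vertex 3.6 2.8 4.6
   vertex 0.6 1.0 4.4
   vertex 4.9 3.0 3.5
  endloop
 endfacet
 facet normal -0.454 0.694 0.559
  outer loop
   vertex 3.6 2.8 4.6
   vertex 1.4 4.1 1.2
   vertex 0.6 1.0 4.4
  endloop
 endfacet
 facet normal 0.104 0.950 0.296
  outer loop
   vertex 3.6 2.8 4.6
   vertex 4.9 3.0 3.5
   vertex 1.4 4.1 1.2
  endloop
 endfacet
 facet normal 0.451 -0.856 0.252
  outer loop
   vertex 2.7 1.4 2.0
   vertex 4.9 3.0 3.5
   vertex 0.6 1.0 4.4
  endloop
 endfacet
 facet normal -0.704 0.590 0.396
  outer loop
   vertex 0.9 2.9 2.1
   vertex 0.6 1.0 4.4
   vertex 1.4 4.1 1.2
  endloop
 endfacet
 facet normal -0.994 0.092 -0.053
  outer loop
   vertex 0.9 2.9 2.1
   vertex 0.8 0.9 0.5
   vertex 0.6 1.0 4.4
  endloop
 endfacet
 facet normal -0.948 0.227 -0.224
  outer loop
   vertex 0.9 2.9 2.1
   vertex 1.4 4.1 1.2
   vertex 0.8 0.9 0.5
  endloop
 endfacet
 facet normal -0.999 0.007 -0.051
  outer loop
   vertex 0.7 0.6 2.4
   vertex 0.6 1.0 4.4
   vertex 0.8 0.9 0.5
  endloop
 endfacet
 facet normal 0.398 -0.896 0.199
  outer loop
   vertex 0.7 0.6 2.4
   vertex 2.7 1.4 2.0
   vertex 0.6 1.0 4.4
  endloop
 endfacet
 facet normal 0.626 -0.774 -0.092
  outer loop
   vertex 2.4 1.3 0.8
   vertex 4.9 3.0 3.5
   vertex 2.7 1.4 2.0
  endloop
 endfacet
 facet normal 0.588 0.316 -0.744
  outer loop
   vertex 2.4 1.3 0.8
   vertex 1.4 4.1 1.2
   vertex 4.9 3.0 3.5
  endloop
 endfacet
 facet normal 0.136 0.187 -0.973
  outer loop
   vertex 2.4 1.3 0.8
   vertex 0.8 0.9 0.5
   vertex 1.4 4.1 1.2
  endloop
 endfacet
 facet normal 0.264 -0.955 -0.137
  outer loop
   vertex 2.4 1.3 0.8
   vertex 0.7 0.6 2.4
   vertex 0.8 0.9 0.5
  endloop
 endfacet
 facet normal 0.369 -0.929 -0.015
  outer loop
   vertex 2.4 1.3 0.8
   vertex 2.7 1.4 2.0
   vertex 0.7 0.6 2.4
  endloop
 endfacet
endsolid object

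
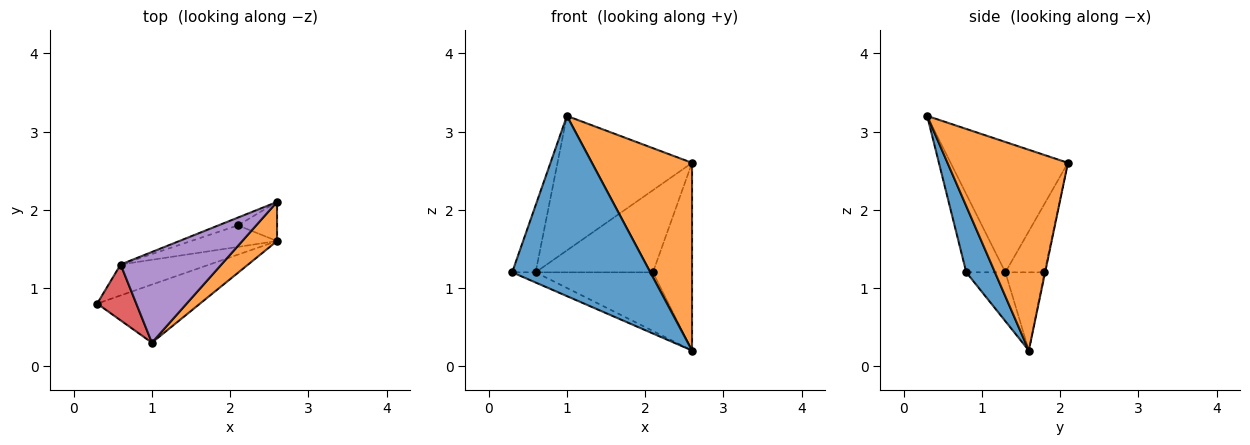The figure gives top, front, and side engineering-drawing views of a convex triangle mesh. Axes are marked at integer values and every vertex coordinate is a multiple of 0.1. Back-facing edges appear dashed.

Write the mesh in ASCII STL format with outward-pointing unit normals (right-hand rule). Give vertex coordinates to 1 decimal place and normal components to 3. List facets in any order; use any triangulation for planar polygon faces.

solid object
 facet normal 0.194 -0.934 -0.301
  outer loop
   vertex 2.6 1.6 0.2
   vertex 1.0 0.3 3.2
   vertex 0.3 0.8 1.2
  endloop
 endfacet
 facet normal 0.762 -0.634 0.132
  outer loop
   vertex 2.6 1.6 0.2
   vertex 2.6 2.1 2.6
   vertex 1.0 0.3 3.2
  endloop
 endfacet
 facet normal -0.016 0.979 -0.204
  outer loop
   vertex 2.1 1.8 1.2
   vertex 2.6 2.1 2.6
   vertex 2.6 1.6 0.2
  endloop
 endfacet
 facet normal -0.788 0.473 0.394
  outer loop
   vertex 0.6 1.3 1.2
   vertex 0.3 0.8 1.2
   vertex 1.0 0.3 3.2
  endloop
 endfacet
 facet normal -0.586 0.672 0.453
  outer loop
   vertex 0.6 1.3 1.2
   vertex 1.0 0.3 3.2
   vertex 2.6 2.1 2.6
  endloop
 endfacet
 facet normal -0.315 0.945 -0.090
  outer loop
   vertex 0.6 1.3 1.2
   vertex 2.6 2.1 2.6
   vertex 2.1 1.8 1.2
  endloop
 endfacet
 facet normal -0.463 0.278 -0.842
  outer loop
   vertex 0.6 1.3 1.2
   vertex 2.6 1.6 0.2
   vertex 0.3 0.8 1.2
  endloop
 endfacet
 facet normal -0.299 0.896 -0.329
  outer loop
   vertex 0.6 1.3 1.2
   vertex 2.1 1.8 1.2
   vertex 2.6 1.6 0.2
  endloop
 endfacet
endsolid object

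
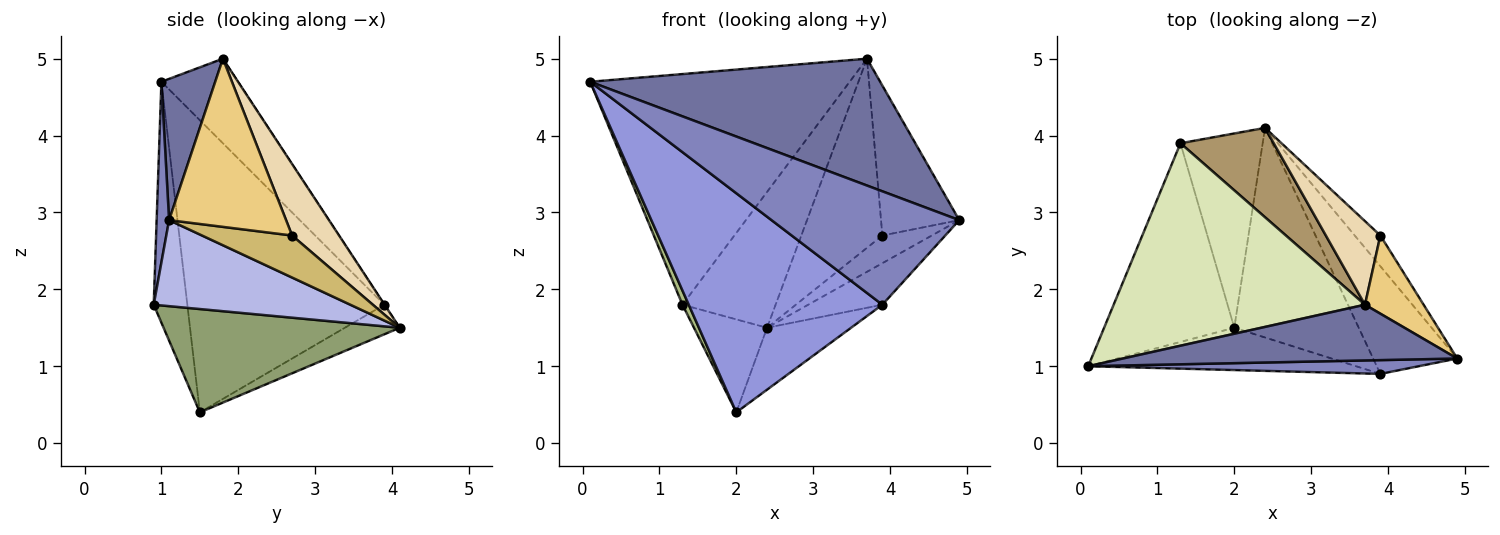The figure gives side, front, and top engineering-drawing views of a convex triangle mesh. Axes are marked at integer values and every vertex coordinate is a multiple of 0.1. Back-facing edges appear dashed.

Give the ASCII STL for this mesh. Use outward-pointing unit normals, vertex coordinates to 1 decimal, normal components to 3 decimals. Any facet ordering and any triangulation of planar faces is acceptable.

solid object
 facet normal 0.168 -0.903 0.397
  outer loop
   vertex 3.7 1.8 5.0
   vertex 0.1 1.0 4.7
   vertex 4.9 1.1 2.9
  endloop
 endfacet
 facet normal 0.066 -0.991 0.120
  outer loop
   vertex 3.9 0.9 1.8
   vertex 4.9 1.1 2.9
   vertex 0.1 1.0 4.7
  endloop
 endfacet
 facet normal -0.168 -0.968 -0.187
  outer loop
   vertex 3.9 0.9 1.8
   vertex 0.1 1.0 4.7
   vertex 2.0 1.5 0.4
  endloop
 endfacet
 facet normal 0.690 0.260 -0.675
  outer loop
   vertex 3.9 0.9 1.8
   vertex 2.4 4.1 1.5
   vertex 4.9 1.1 2.9
  endloop
 endfacet
 facet normal 0.623 0.222 -0.750
  outer loop
   vertex 3.9 0.9 1.8
   vertex 2.0 1.5 0.4
   vertex 2.4 4.1 1.5
  endloop
 endfacet
 facet normal -0.913 -0.029 -0.407
  outer loop
   vertex 1.3 3.9 1.8
   vertex 2.0 1.5 0.4
   vertex 0.1 1.0 4.7
  endloop
 endfacet
 facet normal -0.309 0.410 -0.858
  outer loop
   vertex 1.3 3.9 1.8
   vertex 2.4 4.1 1.5
   vertex 2.0 1.5 0.4
  endloop
 endfacet
 facet normal -0.217 0.734 0.644
  outer loop
   vertex 1.3 3.9 1.8
   vertex 0.1 1.0 4.7
   vertex 3.7 1.8 5.0
  endloop
 endfacet
 facet normal -0.002 0.835 0.550
  outer loop
   vertex 1.3 3.9 1.8
   vertex 3.7 1.8 5.0
   vertex 2.4 4.1 1.5
  endloop
 endfacet
 facet normal 0.773 0.424 -0.471
  outer loop
   vertex 3.9 2.7 2.7
   vertex 4.9 1.1 2.9
   vertex 2.4 4.1 1.5
  endloop
 endfacet
 facet normal 0.798 0.534 0.278
  outer loop
   vertex 3.9 2.7 2.7
   vertex 3.7 1.8 5.0
   vertex 4.9 1.1 2.9
  endloop
 endfacet
 facet normal 0.469 0.808 0.357
  outer loop
   vertex 3.9 2.7 2.7
   vertex 2.4 4.1 1.5
   vertex 3.7 1.8 5.0
  endloop
 endfacet
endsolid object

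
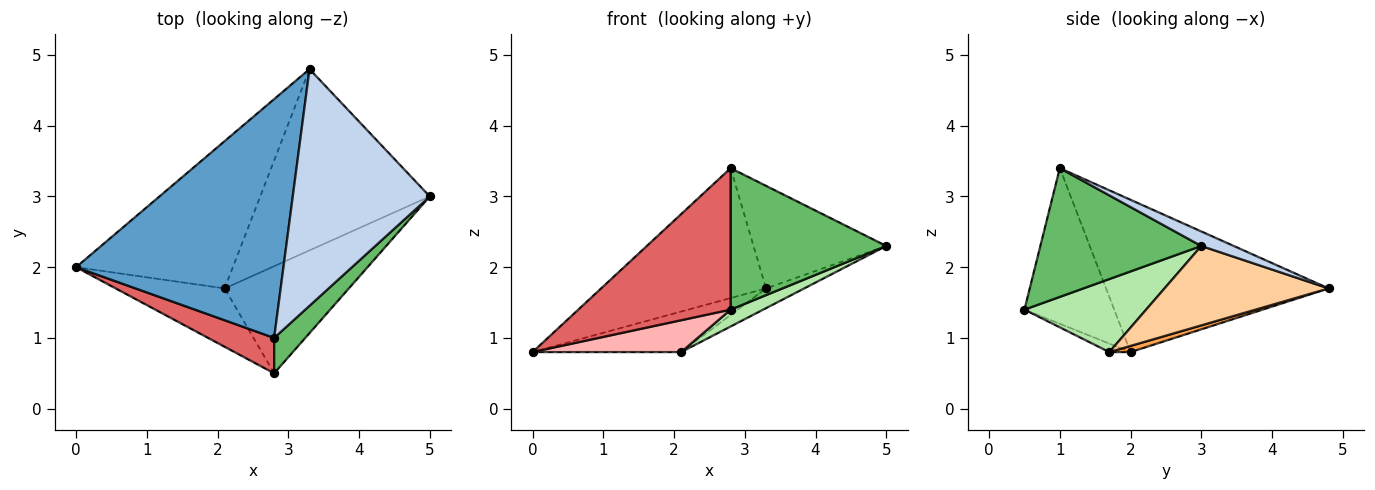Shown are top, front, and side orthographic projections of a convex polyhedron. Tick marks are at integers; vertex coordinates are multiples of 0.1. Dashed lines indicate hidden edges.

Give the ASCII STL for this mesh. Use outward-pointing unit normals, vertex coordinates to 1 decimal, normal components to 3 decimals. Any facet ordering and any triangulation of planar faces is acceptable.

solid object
 facet normal -0.542 0.402 0.738
  outer loop
   vertex 2.8 1.0 3.4
   vertex 3.3 4.8 1.7
   vertex 0.0 2.0 0.8
  endloop
 endfacet
 facet normal 0.097 0.396 0.913
  outer loop
   vertex 2.8 1.0 3.4
   vertex 5.0 3.0 2.3
   vertex 3.3 4.8 1.7
  endloop
 endfacet
 facet normal 0.038 0.265 -0.963
  outer loop
   vertex 2.1 1.7 0.8
   vertex 0.0 2.0 0.8
   vertex 3.3 4.8 1.7
  endloop
 endfacet
 facet normal 0.422 0.098 -0.901
  outer loop
   vertex 2.1 1.7 0.8
   vertex 3.3 4.8 1.7
   vertex 5.0 3.0 2.3
  endloop
 endfacet
 facet normal 0.708 -0.685 0.171
  outer loop
   vertex 2.8 0.5 1.4
   vertex 5.0 3.0 2.3
   vertex 2.8 1.0 3.4
  endloop
 endfacet
 facet normal 0.502 -0.134 -0.854
  outer loop
   vertex 2.8 0.5 1.4
   vertex 2.1 1.7 0.8
   vertex 5.0 3.0 2.3
  endloop
 endfacet
 facet normal -0.496 -0.842 0.211
  outer loop
   vertex 2.8 0.5 1.4
   vertex 2.8 1.0 3.4
   vertex 0.0 2.0 0.8
  endloop
 endfacet
 facet normal -0.068 -0.478 -0.876
  outer loop
   vertex 2.8 0.5 1.4
   vertex 0.0 2.0 0.8
   vertex 2.1 1.7 0.8
  endloop
 endfacet
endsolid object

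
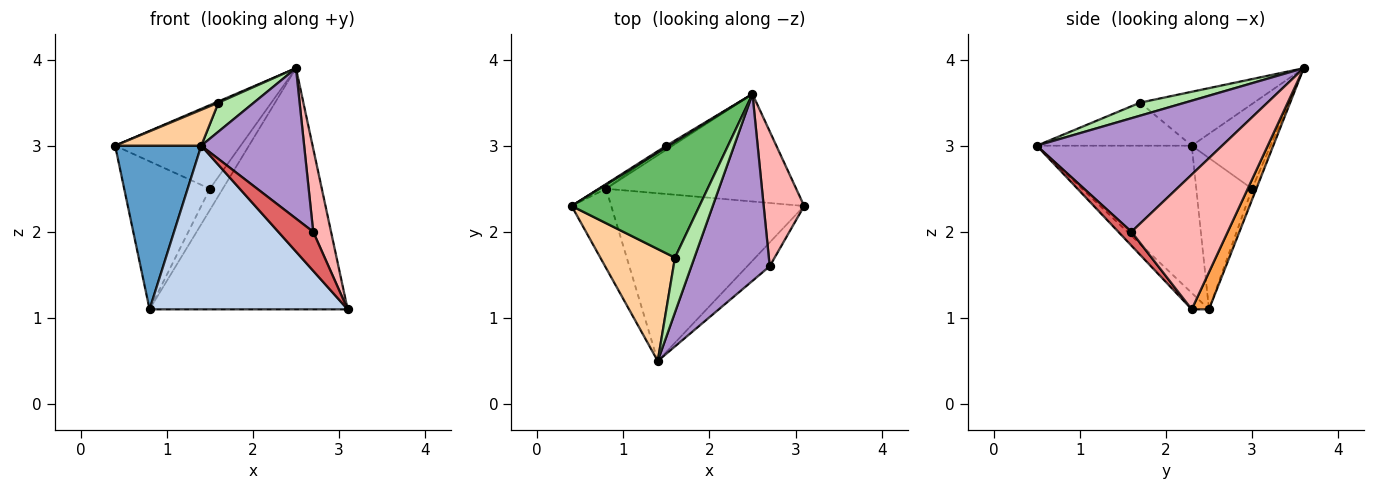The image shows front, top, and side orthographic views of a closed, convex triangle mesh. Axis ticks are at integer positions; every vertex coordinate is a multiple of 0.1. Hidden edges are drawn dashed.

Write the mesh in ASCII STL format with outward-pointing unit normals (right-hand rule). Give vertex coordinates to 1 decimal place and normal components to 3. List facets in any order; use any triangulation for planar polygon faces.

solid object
 facet normal -0.851 -0.473 -0.229
  outer loop
   vertex 0.8 2.5 1.1
   vertex 1.4 0.5 3.0
   vertex 0.4 2.3 3.0
  endloop
 endfacet
 facet normal -0.061 -0.697 -0.715
  outer loop
   vertex 0.8 2.5 1.1
   vertex 3.1 2.3 1.1
   vertex 1.4 0.5 3.0
  endloop
 endfacet
 facet normal 0.079 0.911 -0.406
  outer loop
   vertex 0.8 2.5 1.1
   vertex 2.5 3.6 3.9
   vertex 3.1 2.3 1.1
  endloop
 endfacet
 facet normal -0.482 -0.268 0.835
  outer loop
   vertex 1.6 1.7 3.5
   vertex 0.4 2.3 3.0
   vertex 1.4 0.5 3.0
  endloop
 endfacet
 facet normal -0.389 -0.010 0.921
  outer loop
   vertex 1.6 1.7 3.5
   vertex 2.5 3.6 3.9
   vertex 0.4 2.3 3.0
  endloop
 endfacet
 facet normal 0.510 -0.402 0.760
  outer loop
   vertex 1.6 1.7 3.5
   vertex 1.4 0.5 3.0
   vertex 2.5 3.6 3.9
  endloop
 endfacet
 facet normal 0.306 -0.813 -0.496
  outer loop
   vertex 2.7 1.6 2.0
   vertex 1.4 0.5 3.0
   vertex 3.1 2.3 1.1
  endloop
 endfacet
 facet normal 0.943 -0.175 0.283
  outer loop
   vertex 2.7 1.6 2.0
   vertex 3.1 2.3 1.1
   vertex 2.5 3.6 3.9
  endloop
 endfacet
 facet normal 0.749 -0.416 0.516
  outer loop
   vertex 2.7 1.6 2.0
   vertex 2.5 3.6 3.9
   vertex 1.4 0.5 3.0
  endloop
 endfacet
 facet normal -0.531 0.847 0.017
  outer loop
   vertex 1.5 3.0 2.5
   vertex 0.4 2.3 3.0
   vertex 2.5 3.6 3.9
  endloop
 endfacet
 facet normal -0.545 0.838 -0.027
  outer loop
   vertex 1.5 3.0 2.5
   vertex 0.8 2.5 1.1
   vertex 0.4 2.3 3.0
  endloop
 endfacet
 facet normal -0.311 0.934 -0.178
  outer loop
   vertex 1.5 3.0 2.5
   vertex 2.5 3.6 3.9
   vertex 0.8 2.5 1.1
  endloop
 endfacet
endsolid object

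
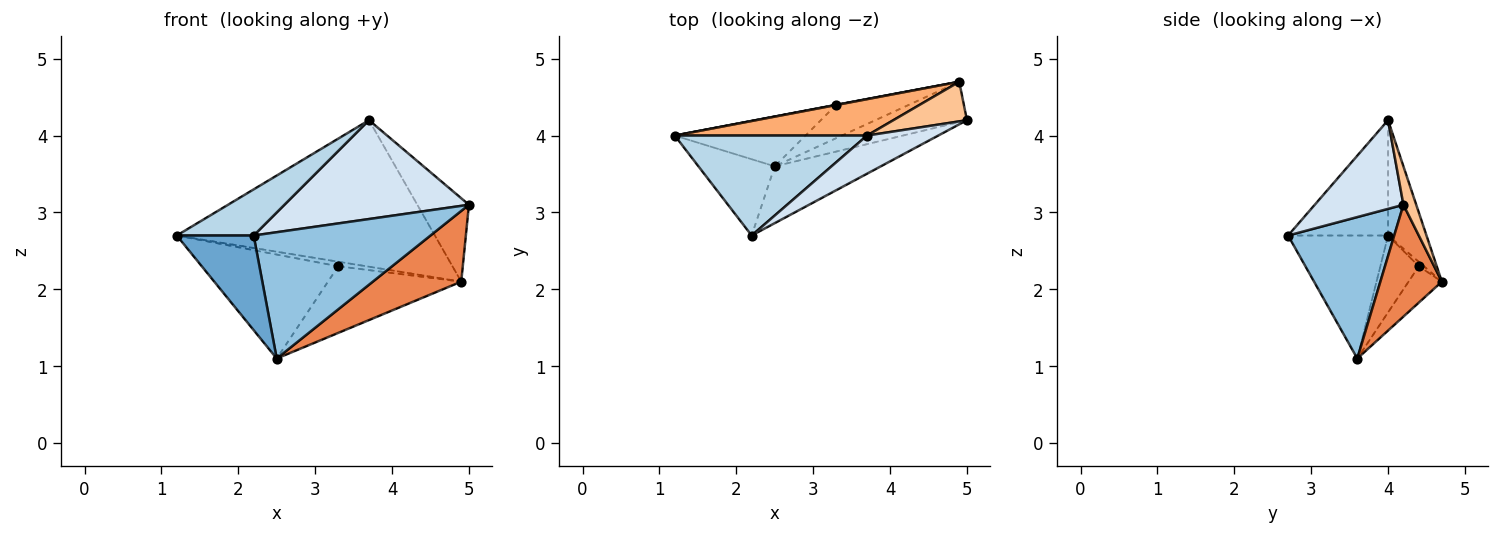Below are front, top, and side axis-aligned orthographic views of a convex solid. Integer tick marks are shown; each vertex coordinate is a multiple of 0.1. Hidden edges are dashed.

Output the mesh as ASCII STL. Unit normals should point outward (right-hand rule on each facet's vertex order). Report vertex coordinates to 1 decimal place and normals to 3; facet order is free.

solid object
 facet normal -0.711 -0.547 -0.441
  outer loop
   vertex 2.5 3.6 1.1
   vertex 2.2 2.7 2.7
   vertex 1.2 4.0 2.7
  endloop
 endfacet
 facet normal 0.480 -0.800 -0.360
  outer loop
   vertex 2.5 3.6 1.1
   vertex 5.0 4.2 3.1
   vertex 2.2 2.7 2.7
  endloop
 endfacet
 facet normal -0.478 -0.368 0.797
  outer loop
   vertex 3.7 4.0 4.2
   vertex 1.2 4.0 2.7
   vertex 2.2 2.7 2.7
  endloop
 endfacet
 facet normal 0.409 -0.851 0.329
  outer loop
   vertex 3.7 4.0 4.2
   vertex 2.2 2.7 2.7
   vertex 5.0 4.2 3.1
  endloop
 endfacet
 facet normal 0.517 -0.744 -0.424
  outer loop
   vertex 4.9 4.7 2.1
   vertex 5.0 4.2 3.1
   vertex 2.5 3.6 1.1
  endloop
 endfacet
 facet normal -0.143 0.961 0.238
  outer loop
   vertex 4.9 4.7 2.1
   vertex 1.2 4.0 2.7
   vertex 3.7 4.0 4.2
  endloop
 endfacet
 facet normal 0.219 0.881 0.419
  outer loop
   vertex 4.9 4.7 2.1
   vertex 3.7 4.0 4.2
   vertex 5.0 4.2 3.1
  endloop
 endfacet
 facet normal -0.246 0.874 -0.419
  outer loop
   vertex 3.3 4.4 2.3
   vertex 2.5 3.6 1.1
   vertex 1.2 4.0 2.7
  endloop
 endfacet
 facet normal -0.179 0.983 0.045
  outer loop
   vertex 3.3 4.4 2.3
   vertex 1.2 4.0 2.7
   vertex 4.9 4.7 2.1
  endloop
 endfacet
 facet normal -0.218 0.873 -0.436
  outer loop
   vertex 3.3 4.4 2.3
   vertex 4.9 4.7 2.1
   vertex 2.5 3.6 1.1
  endloop
 endfacet
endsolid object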